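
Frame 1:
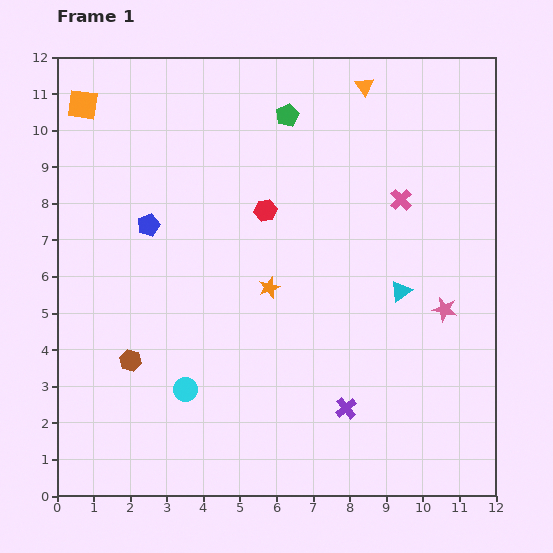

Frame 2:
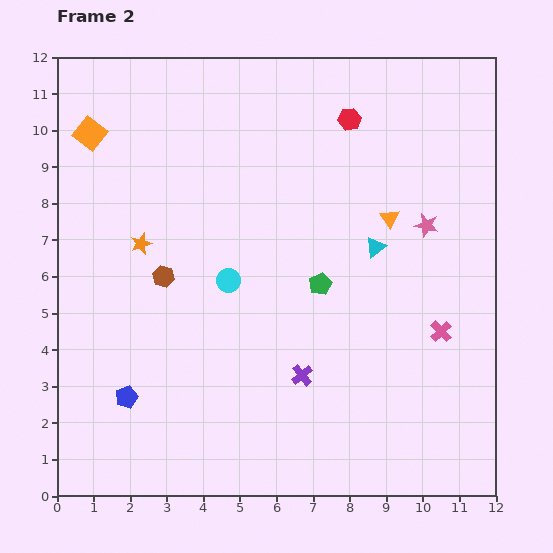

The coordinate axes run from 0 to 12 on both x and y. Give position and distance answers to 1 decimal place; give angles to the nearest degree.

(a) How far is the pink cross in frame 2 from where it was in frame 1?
3.8

The pink cross moved from (9.4, 8.1) to (10.5, 4.5), a distance of √(1.1² + 3.6²) ≈ 3.8.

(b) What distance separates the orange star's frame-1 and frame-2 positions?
3.7

The orange star moved from (5.8, 5.7) to (2.3, 6.9), a distance of √(3.5² + 1.2²) ≈ 3.7.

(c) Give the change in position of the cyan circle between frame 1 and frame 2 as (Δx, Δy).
(1.2, 3.0)

The cyan circle was at (3.5, 2.9) in frame 1 and (4.7, 5.9) in frame 2.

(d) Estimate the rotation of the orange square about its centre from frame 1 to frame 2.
31° clockwise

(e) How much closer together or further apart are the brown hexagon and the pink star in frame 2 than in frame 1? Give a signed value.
-1.4

Distance in frame 1: 8.7. Distance in frame 2: 7.3.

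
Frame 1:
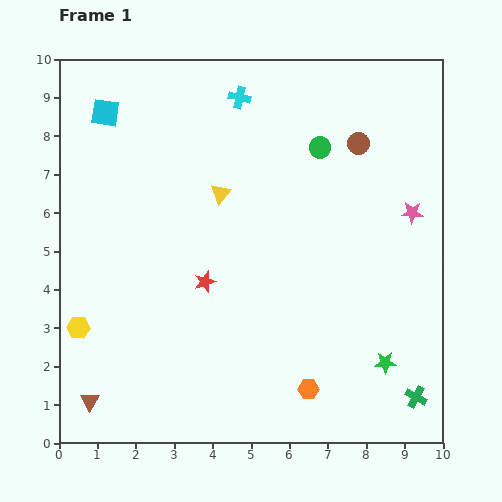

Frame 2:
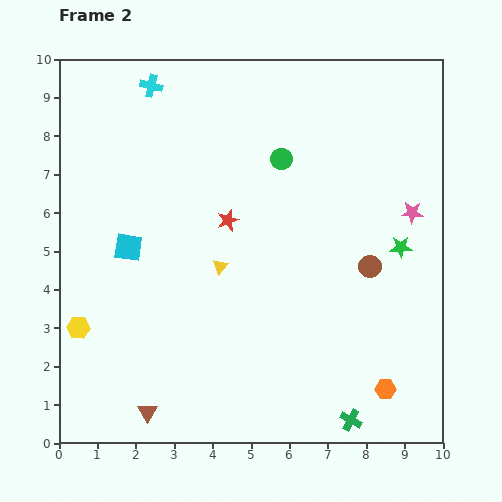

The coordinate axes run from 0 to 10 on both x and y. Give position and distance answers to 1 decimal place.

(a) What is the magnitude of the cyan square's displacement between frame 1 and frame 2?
3.6

The cyan square moved from (1.2, 8.6) to (1.8, 5.1), a distance of √(0.6² + 3.5²) ≈ 3.6.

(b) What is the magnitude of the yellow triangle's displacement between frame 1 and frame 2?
1.9

The yellow triangle moved from (4.2, 6.5) to (4.2, 4.6), a distance of √(0.0² + 1.9²) ≈ 1.9.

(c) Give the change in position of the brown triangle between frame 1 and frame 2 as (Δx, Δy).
(1.5, -0.3)

The brown triangle was at (0.8, 1.1) in frame 1 and (2.3, 0.8) in frame 2.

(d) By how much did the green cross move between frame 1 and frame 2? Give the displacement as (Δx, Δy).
(-1.7, -0.6)

The green cross was at (9.3, 1.2) in frame 1 and (7.6, 0.6) in frame 2.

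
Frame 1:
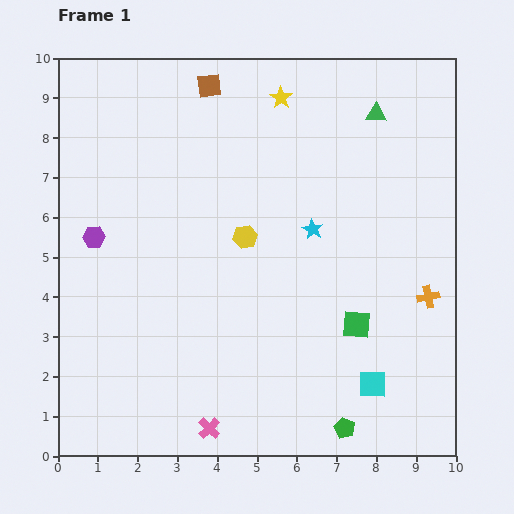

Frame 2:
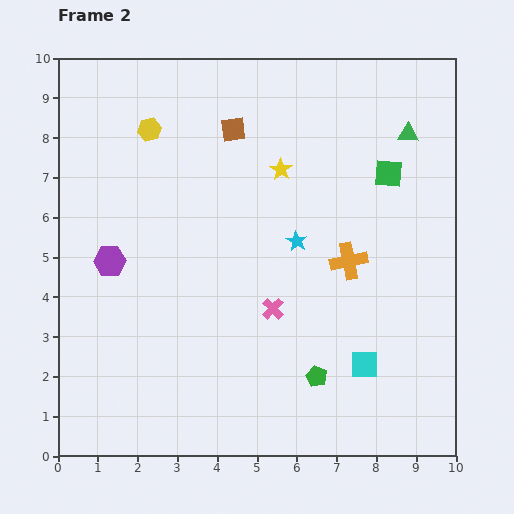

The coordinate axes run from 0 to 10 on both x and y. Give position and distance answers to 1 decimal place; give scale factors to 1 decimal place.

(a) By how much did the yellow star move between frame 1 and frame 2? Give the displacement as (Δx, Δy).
(0.0, -1.8)

The yellow star was at (5.6, 9.0) in frame 1 and (5.6, 7.2) in frame 2.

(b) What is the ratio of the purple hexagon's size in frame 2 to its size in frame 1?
1.4×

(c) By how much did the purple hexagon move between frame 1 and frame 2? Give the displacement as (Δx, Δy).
(0.4, -0.6)

The purple hexagon was at (0.9, 5.5) in frame 1 and (1.3, 4.9) in frame 2.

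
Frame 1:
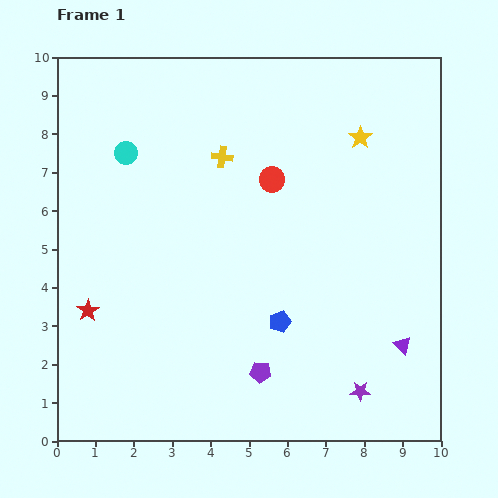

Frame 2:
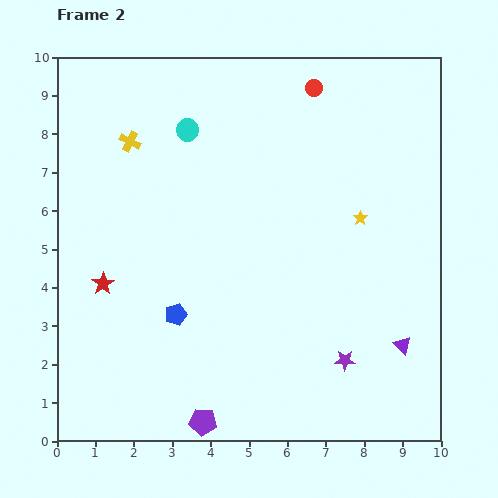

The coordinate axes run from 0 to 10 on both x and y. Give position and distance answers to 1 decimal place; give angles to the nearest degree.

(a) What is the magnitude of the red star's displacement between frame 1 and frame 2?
0.8

The red star moved from (0.8, 3.4) to (1.2, 4.1), a distance of √(0.4² + 0.7²) ≈ 0.8.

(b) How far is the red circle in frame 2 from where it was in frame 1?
2.6

The red circle moved from (5.6, 6.8) to (6.7, 9.2), a distance of √(1.1² + 2.4²) ≈ 2.6.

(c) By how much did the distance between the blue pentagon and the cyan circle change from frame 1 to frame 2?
-1.1

Distance in frame 1: 5.9. Distance in frame 2: 4.8.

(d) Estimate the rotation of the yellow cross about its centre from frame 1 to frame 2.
19° clockwise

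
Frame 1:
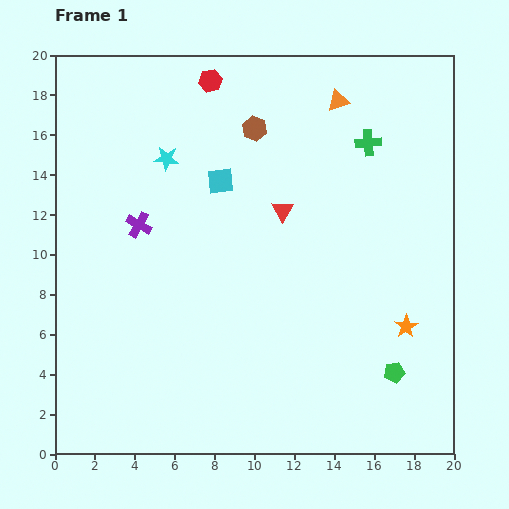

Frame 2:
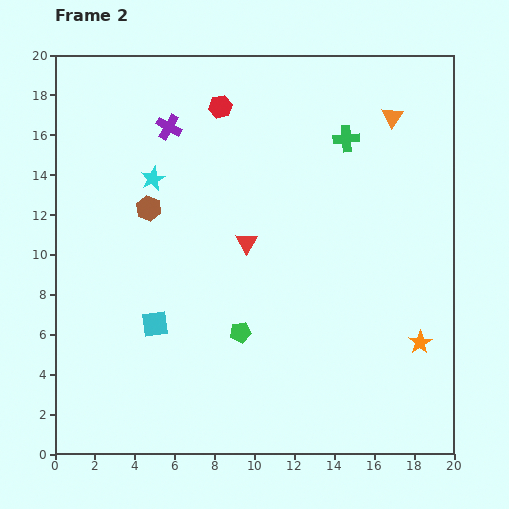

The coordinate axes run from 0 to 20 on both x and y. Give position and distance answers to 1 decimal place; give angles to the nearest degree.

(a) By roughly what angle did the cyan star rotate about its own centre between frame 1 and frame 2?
30° counter-clockwise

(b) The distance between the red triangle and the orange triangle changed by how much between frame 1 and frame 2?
+3.4

Distance in frame 1: 6.2. Distance in frame 2: 9.6.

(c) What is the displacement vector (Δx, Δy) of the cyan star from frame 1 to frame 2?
(-0.7, -1.0)

The cyan star was at (5.6, 14.8) in frame 1 and (4.9, 13.8) in frame 2.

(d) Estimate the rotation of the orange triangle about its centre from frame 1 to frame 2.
38° counter-clockwise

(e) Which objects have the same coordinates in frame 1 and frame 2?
none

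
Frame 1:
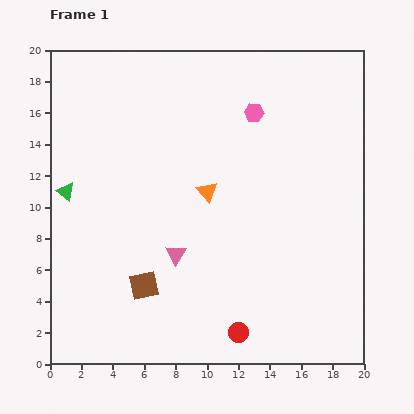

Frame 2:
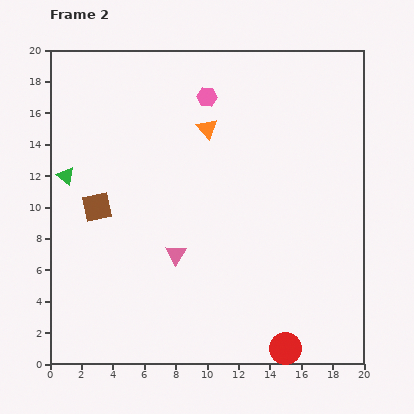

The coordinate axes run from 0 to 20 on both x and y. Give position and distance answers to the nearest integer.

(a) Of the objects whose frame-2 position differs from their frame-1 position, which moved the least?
the green triangle

(moved 1)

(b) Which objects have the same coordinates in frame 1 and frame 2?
the pink triangle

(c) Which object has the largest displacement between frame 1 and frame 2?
the brown square

(moved 6; next 4)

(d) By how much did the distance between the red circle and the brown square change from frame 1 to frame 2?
+8

Distance in frame 1: 7. Distance in frame 2: 15.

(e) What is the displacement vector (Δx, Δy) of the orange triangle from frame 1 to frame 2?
(0, 4)

The orange triangle was at (10, 11) in frame 1 and (10, 15) in frame 2.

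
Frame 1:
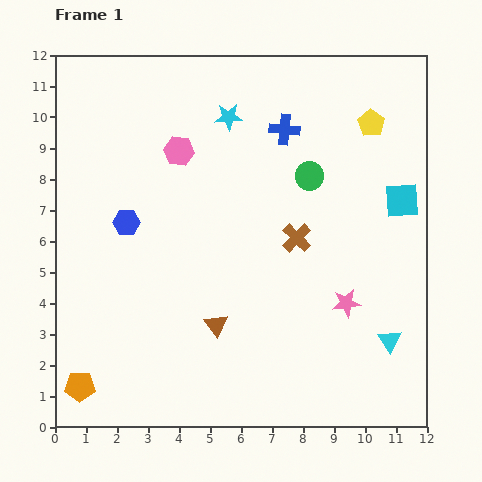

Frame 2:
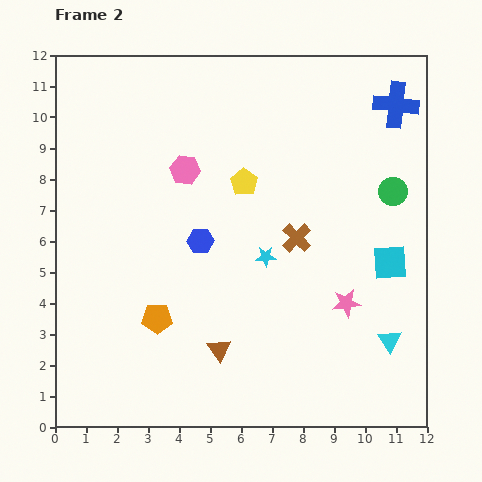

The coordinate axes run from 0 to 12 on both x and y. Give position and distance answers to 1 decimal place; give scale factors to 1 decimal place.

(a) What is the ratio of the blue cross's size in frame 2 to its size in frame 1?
1.5×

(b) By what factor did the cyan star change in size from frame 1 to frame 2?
0.7×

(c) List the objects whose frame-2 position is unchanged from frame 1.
the pink star, the cyan triangle, the brown cross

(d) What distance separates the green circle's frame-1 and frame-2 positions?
2.7

The green circle moved from (8.2, 8.1) to (10.9, 7.6), a distance of √(2.7² + 0.5²) ≈ 2.7.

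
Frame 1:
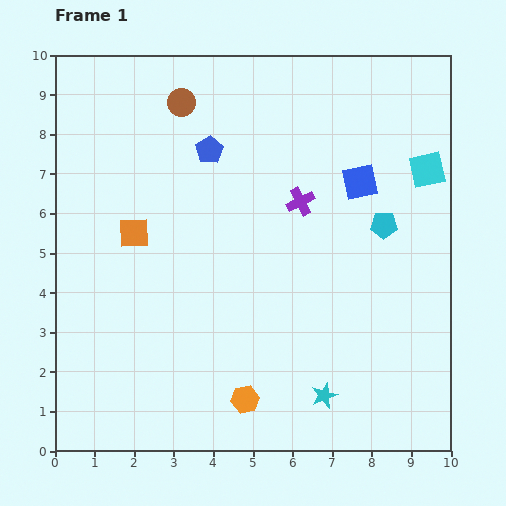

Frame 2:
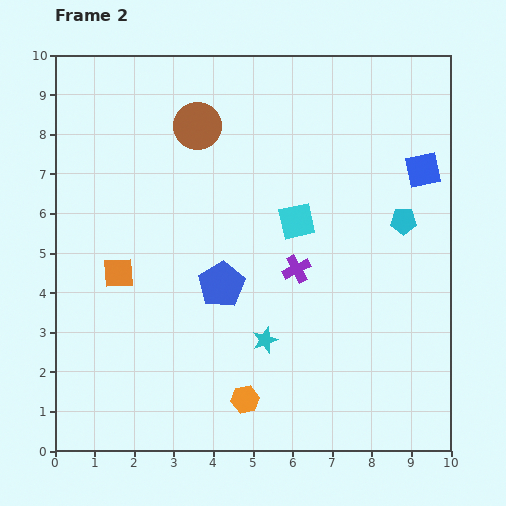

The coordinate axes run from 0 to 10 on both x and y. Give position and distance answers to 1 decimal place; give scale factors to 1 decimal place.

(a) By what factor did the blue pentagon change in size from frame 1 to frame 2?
1.7×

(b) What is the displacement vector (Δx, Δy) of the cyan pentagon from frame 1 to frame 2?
(0.5, 0.1)

The cyan pentagon was at (8.3, 5.7) in frame 1 and (8.8, 5.8) in frame 2.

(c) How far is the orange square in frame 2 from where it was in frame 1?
1.1

The orange square moved from (2.0, 5.5) to (1.6, 4.5), a distance of √(0.4² + 1.0²) ≈ 1.1.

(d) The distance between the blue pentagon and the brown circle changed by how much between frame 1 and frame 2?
+2.6

Distance in frame 1: 1.4. Distance in frame 2: 4.0.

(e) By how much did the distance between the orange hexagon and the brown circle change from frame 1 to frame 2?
-0.7

Distance in frame 1: 7.7. Distance in frame 2: 7.0.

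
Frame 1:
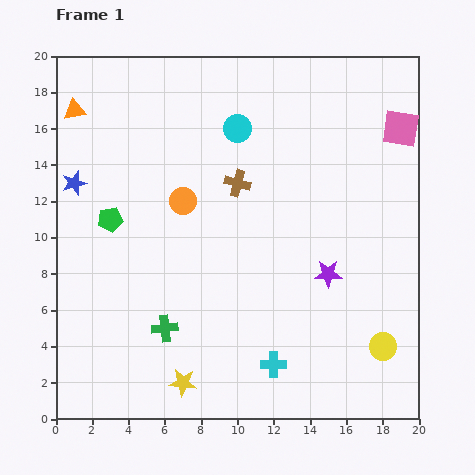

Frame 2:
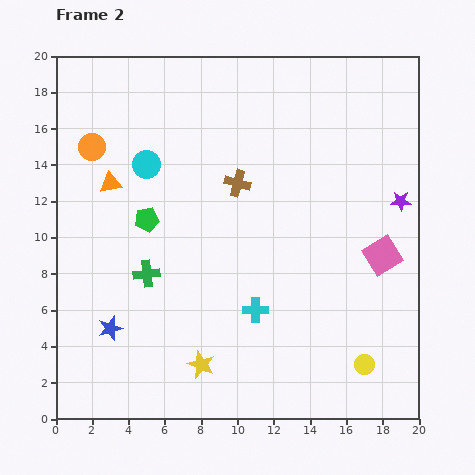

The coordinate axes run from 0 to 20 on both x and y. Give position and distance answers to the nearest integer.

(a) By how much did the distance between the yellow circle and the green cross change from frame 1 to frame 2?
+1

Distance in frame 1: 12. Distance in frame 2: 13.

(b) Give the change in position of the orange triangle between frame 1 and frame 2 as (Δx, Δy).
(2, -4)

The orange triangle was at (1, 17) in frame 1 and (3, 13) in frame 2.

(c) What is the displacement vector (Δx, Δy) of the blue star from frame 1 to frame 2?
(2, -8)

The blue star was at (1, 13) in frame 1 and (3, 5) in frame 2.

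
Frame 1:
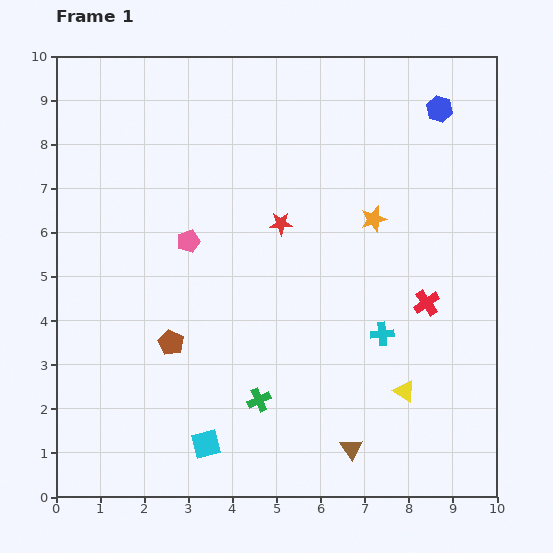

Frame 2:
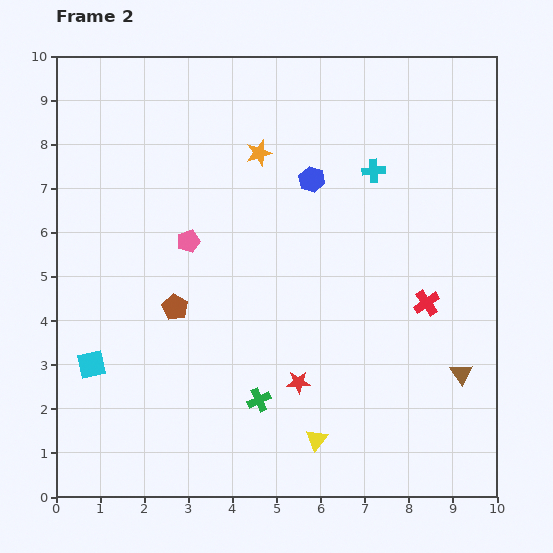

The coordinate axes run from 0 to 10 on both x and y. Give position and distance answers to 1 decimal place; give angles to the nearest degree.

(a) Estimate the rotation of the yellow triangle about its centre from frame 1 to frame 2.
37° clockwise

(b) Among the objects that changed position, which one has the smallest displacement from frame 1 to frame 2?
the brown pentagon

(moved 0.8)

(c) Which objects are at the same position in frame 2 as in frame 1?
the red cross, the green cross, the pink pentagon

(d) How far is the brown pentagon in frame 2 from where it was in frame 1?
0.8

The brown pentagon moved from (2.6, 3.5) to (2.7, 4.3), a distance of √(0.1² + 0.8²) ≈ 0.8.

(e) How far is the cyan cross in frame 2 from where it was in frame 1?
3.7

The cyan cross moved from (7.4, 3.7) to (7.2, 7.4), a distance of √(0.2² + 3.7²) ≈ 3.7.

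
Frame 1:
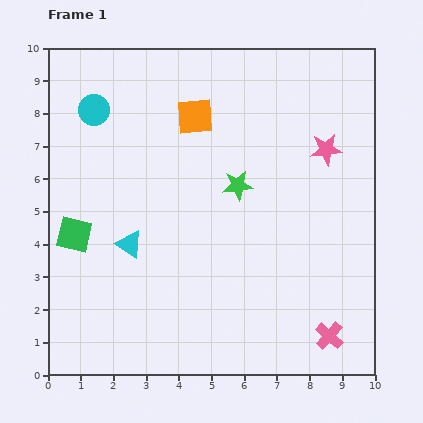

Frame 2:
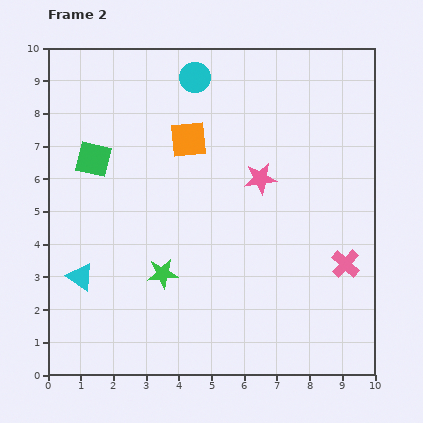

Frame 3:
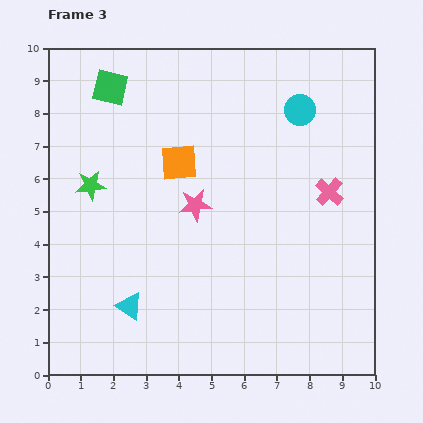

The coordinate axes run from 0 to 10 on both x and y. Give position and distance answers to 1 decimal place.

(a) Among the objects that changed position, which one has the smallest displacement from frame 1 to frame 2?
the orange square

(moved 0.7)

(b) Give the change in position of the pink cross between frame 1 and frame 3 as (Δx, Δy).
(0.0, 4.4)

The pink cross was at (8.6, 1.2) in frame 1 and (8.6, 5.6) in frame 3.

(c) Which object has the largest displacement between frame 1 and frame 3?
the cyan circle

(moved 6.3; next 4.6)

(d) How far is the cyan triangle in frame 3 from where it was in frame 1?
1.9

The cyan triangle moved from (2.5, 4.0) to (2.5, 2.1), a distance of √(0.0² + 1.9²) ≈ 1.9.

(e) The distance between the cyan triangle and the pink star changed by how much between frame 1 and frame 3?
-3.0

Distance in frame 1: 6.7. Distance in frame 3: 3.7.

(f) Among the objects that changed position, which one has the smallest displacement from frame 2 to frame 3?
the orange square

(moved 0.8)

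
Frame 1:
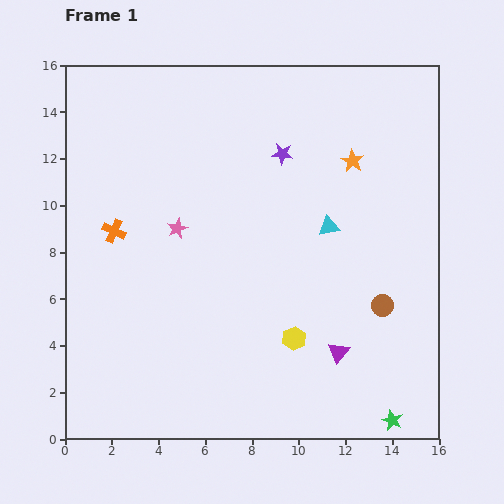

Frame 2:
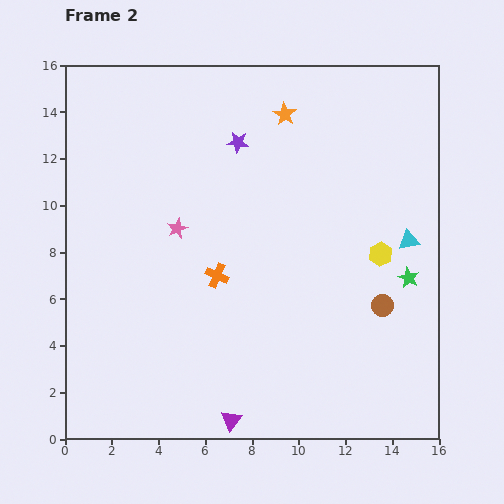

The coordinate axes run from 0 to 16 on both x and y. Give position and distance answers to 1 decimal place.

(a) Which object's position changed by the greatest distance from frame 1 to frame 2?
the green star

(moved 6.1; next 5.4)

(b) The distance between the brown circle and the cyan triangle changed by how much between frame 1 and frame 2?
-1.1

Distance in frame 1: 4.1. Distance in frame 2: 3.0.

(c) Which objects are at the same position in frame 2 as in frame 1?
the pink star, the brown circle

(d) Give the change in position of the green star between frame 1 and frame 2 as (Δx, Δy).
(0.7, 6.1)

The green star was at (14.0, 0.8) in frame 1 and (14.7, 6.9) in frame 2.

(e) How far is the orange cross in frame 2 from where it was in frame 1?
4.8

The orange cross moved from (2.1, 8.9) to (6.5, 7.0), a distance of √(4.4² + 1.9²) ≈ 4.8.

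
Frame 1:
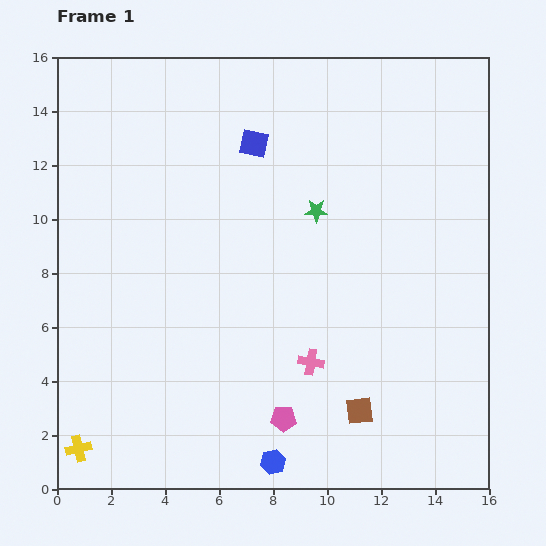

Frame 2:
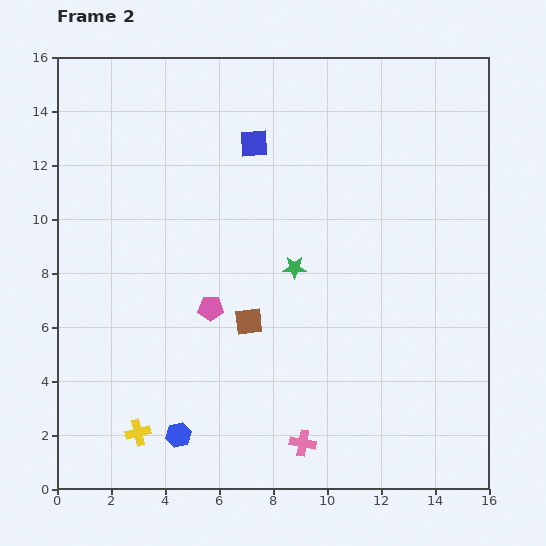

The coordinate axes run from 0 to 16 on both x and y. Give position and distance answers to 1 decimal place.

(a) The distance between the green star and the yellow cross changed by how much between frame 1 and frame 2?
-4.0

Distance in frame 1: 12.4. Distance in frame 2: 8.4.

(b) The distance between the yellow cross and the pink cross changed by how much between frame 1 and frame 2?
-3.1

Distance in frame 1: 9.2. Distance in frame 2: 6.1.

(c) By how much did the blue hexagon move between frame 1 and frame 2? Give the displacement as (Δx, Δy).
(-3.5, 1.0)

The blue hexagon was at (8.0, 1.0) in frame 1 and (4.5, 2.0) in frame 2.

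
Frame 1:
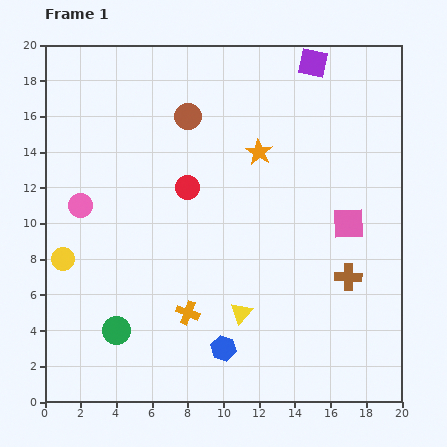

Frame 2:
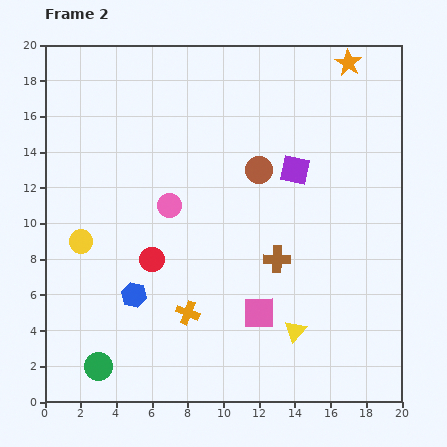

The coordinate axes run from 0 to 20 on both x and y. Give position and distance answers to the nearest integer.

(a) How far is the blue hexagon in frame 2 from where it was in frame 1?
6

The blue hexagon moved from (10, 3) to (5, 6), a distance of √(5² + 3²) ≈ 6.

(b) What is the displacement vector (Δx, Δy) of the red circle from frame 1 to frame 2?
(-2, -4)

The red circle was at (8, 12) in frame 1 and (6, 8) in frame 2.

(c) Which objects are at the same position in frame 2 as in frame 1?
the orange cross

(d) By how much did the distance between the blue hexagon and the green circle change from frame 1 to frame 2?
-2

Distance in frame 1: 6. Distance in frame 2: 4.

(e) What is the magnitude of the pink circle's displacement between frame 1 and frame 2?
5

The pink circle moved from (2, 11) to (7, 11), a distance of √(5² + 0²) ≈ 5.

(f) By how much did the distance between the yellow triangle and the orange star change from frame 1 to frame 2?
+6

Distance in frame 1: 9. Distance in frame 2: 15.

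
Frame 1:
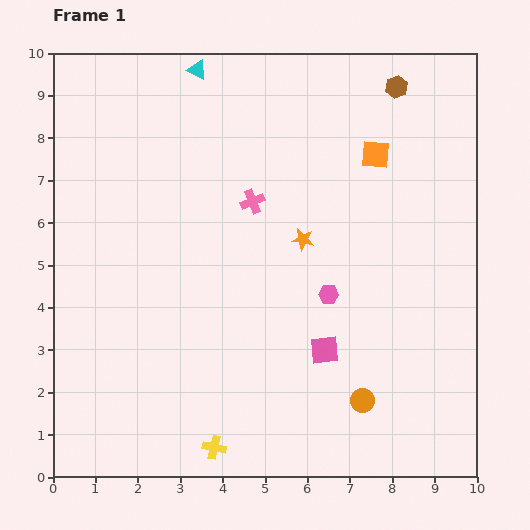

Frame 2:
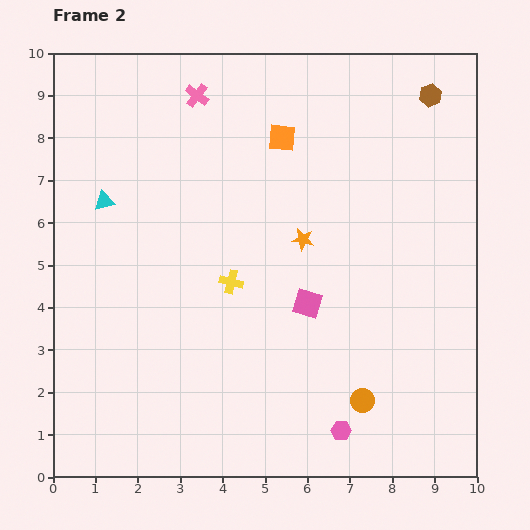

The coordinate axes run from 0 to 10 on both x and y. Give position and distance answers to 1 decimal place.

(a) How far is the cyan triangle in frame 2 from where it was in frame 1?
3.8

The cyan triangle moved from (3.4, 9.6) to (1.2, 6.5), a distance of √(2.2² + 3.1²) ≈ 3.8.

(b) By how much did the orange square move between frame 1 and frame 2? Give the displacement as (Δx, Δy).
(-2.2, 0.4)

The orange square was at (7.6, 7.6) in frame 1 and (5.4, 8.0) in frame 2.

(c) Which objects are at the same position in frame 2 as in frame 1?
the orange circle, the orange star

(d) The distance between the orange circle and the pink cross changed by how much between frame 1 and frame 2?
+2.8

Distance in frame 1: 5.4. Distance in frame 2: 8.2.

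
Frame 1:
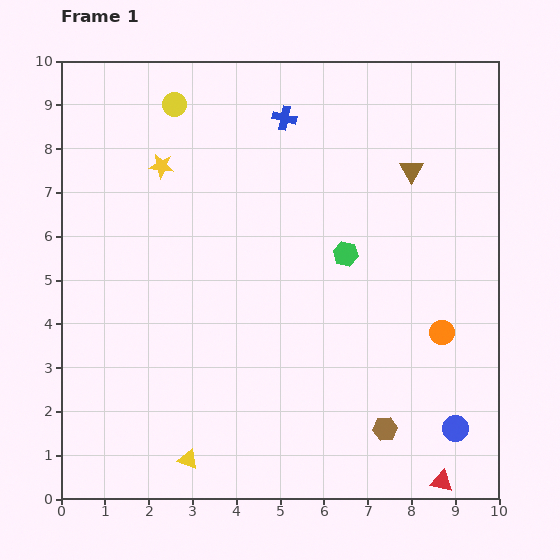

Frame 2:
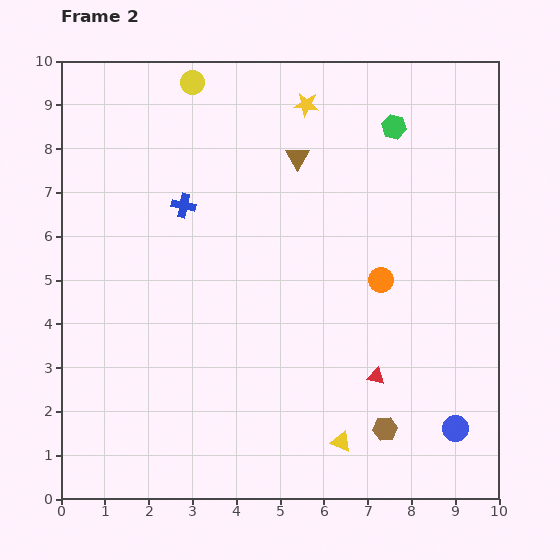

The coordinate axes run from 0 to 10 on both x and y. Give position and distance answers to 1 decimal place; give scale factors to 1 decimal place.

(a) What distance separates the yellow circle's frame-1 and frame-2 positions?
0.6

The yellow circle moved from (2.6, 9.0) to (3.0, 9.5), a distance of √(0.4² + 0.5²) ≈ 0.6.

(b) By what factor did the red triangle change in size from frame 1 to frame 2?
0.8×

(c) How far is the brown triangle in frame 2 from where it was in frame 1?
2.6

The brown triangle moved from (8.0, 7.5) to (5.4, 7.8), a distance of √(2.6² + 0.3²) ≈ 2.6.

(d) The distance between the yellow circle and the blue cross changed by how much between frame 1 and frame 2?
+0.3

Distance in frame 1: 2.5. Distance in frame 2: 2.8.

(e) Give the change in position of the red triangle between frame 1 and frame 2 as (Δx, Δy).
(-1.5, 2.4)

The red triangle was at (8.7, 0.4) in frame 1 and (7.2, 2.8) in frame 2.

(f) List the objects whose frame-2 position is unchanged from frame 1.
the brown hexagon, the blue circle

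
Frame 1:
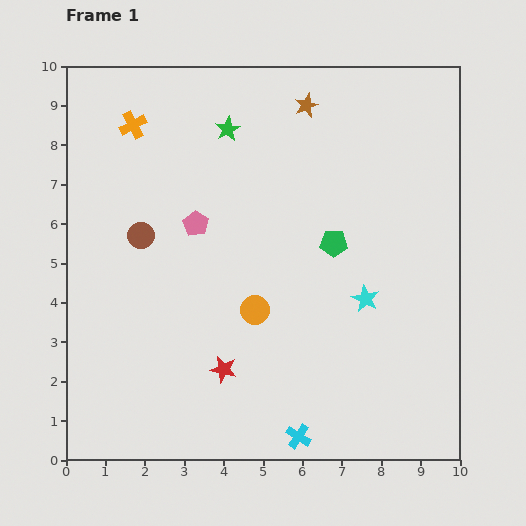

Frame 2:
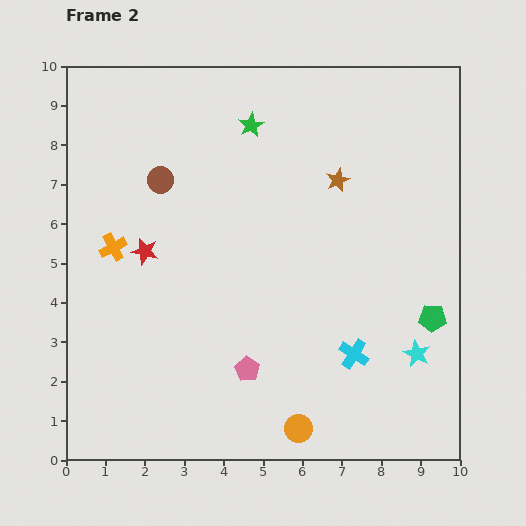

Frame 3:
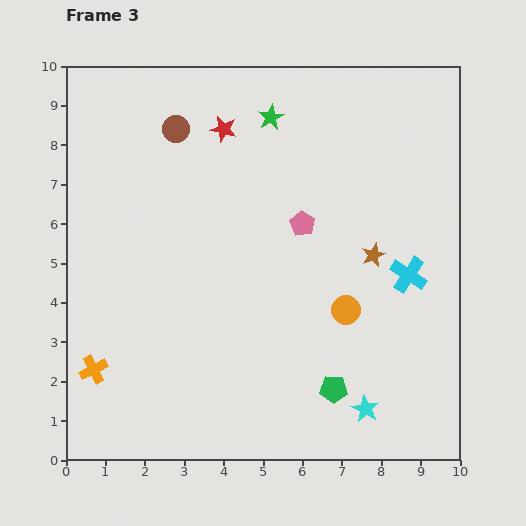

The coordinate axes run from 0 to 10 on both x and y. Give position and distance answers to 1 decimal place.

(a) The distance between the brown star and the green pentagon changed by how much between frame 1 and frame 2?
+0.6

Distance in frame 1: 3.6. Distance in frame 2: 4.2.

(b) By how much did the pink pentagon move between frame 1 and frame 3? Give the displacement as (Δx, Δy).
(2.7, 0.0)

The pink pentagon was at (3.3, 6.0) in frame 1 and (6.0, 6.0) in frame 3.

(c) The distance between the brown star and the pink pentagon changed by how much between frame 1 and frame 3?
-2.1

Distance in frame 1: 4.1. Distance in frame 3: 2.0.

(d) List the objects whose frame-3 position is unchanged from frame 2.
none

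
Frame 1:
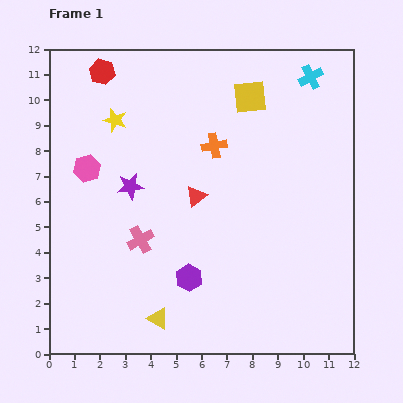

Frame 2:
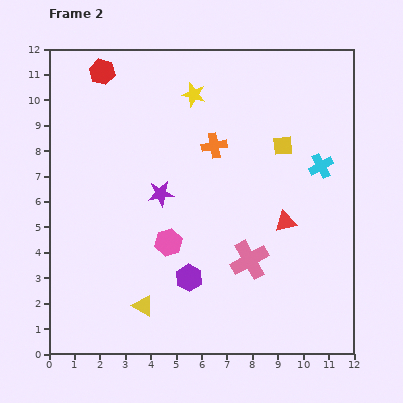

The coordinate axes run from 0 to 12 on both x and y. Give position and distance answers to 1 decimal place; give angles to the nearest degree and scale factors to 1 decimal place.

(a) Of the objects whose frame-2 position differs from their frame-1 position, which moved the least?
the yellow triangle

(moved 0.8)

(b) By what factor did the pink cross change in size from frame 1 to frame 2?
1.4×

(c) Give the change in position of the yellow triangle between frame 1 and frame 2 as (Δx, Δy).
(-0.6, 0.5)

The yellow triangle was at (4.3, 1.4) in frame 1 and (3.7, 1.9) in frame 2.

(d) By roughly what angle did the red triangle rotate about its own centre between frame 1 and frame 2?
25° clockwise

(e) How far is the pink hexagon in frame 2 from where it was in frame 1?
4.3

The pink hexagon moved from (1.5, 7.3) to (4.7, 4.4), a distance of √(3.2² + 2.9²) ≈ 4.3.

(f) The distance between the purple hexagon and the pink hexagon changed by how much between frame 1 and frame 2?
-4.3

Distance in frame 1: 5.9. Distance in frame 2: 1.6.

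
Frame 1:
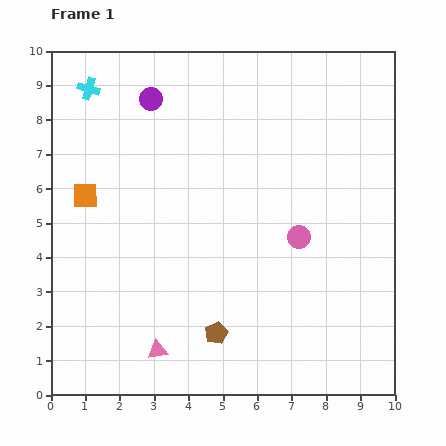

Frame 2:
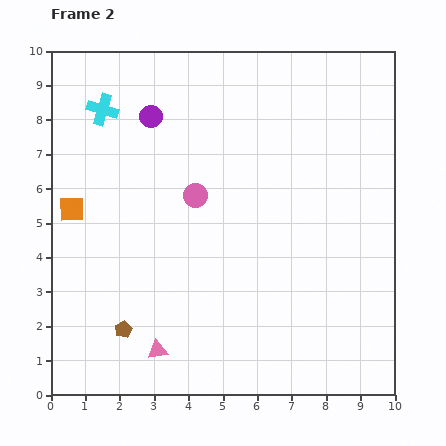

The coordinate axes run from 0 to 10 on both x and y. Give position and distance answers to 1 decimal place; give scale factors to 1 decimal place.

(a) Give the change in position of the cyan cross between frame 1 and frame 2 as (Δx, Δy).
(0.4, -0.6)

The cyan cross was at (1.1, 8.9) in frame 1 and (1.5, 8.3) in frame 2.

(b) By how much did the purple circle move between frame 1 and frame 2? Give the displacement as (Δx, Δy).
(0.0, -0.5)

The purple circle was at (2.9, 8.6) in frame 1 and (2.9, 8.1) in frame 2.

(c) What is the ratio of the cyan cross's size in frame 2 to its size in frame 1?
1.4×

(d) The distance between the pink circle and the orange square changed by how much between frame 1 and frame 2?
-2.7

Distance in frame 1: 6.3. Distance in frame 2: 3.6.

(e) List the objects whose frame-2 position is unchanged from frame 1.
the pink triangle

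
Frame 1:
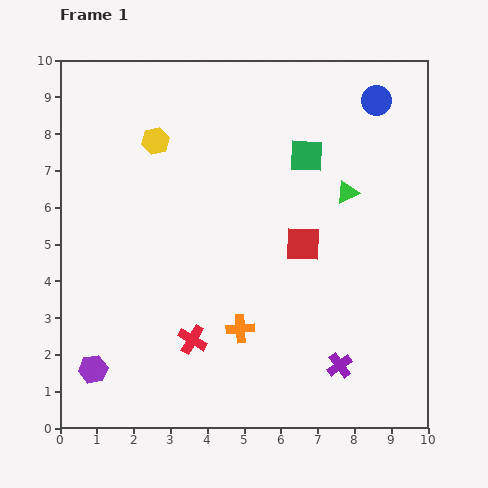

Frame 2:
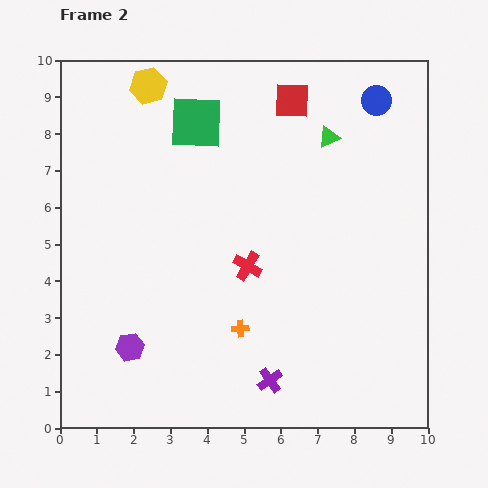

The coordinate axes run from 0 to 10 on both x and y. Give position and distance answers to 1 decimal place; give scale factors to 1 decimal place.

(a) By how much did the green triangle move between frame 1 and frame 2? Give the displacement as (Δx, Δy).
(-0.5, 1.5)

The green triangle was at (7.8, 6.4) in frame 1 and (7.3, 7.9) in frame 2.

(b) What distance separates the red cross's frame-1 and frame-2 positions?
2.5

The red cross moved from (3.6, 2.4) to (5.1, 4.4), a distance of √(1.5² + 2.0²) ≈ 2.5.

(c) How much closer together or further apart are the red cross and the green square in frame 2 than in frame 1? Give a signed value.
-1.8

Distance in frame 1: 5.9. Distance in frame 2: 4.1.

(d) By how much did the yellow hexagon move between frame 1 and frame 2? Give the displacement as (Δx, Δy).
(-0.2, 1.5)

The yellow hexagon was at (2.6, 7.8) in frame 1 and (2.4, 9.3) in frame 2.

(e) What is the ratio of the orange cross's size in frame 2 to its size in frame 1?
0.6×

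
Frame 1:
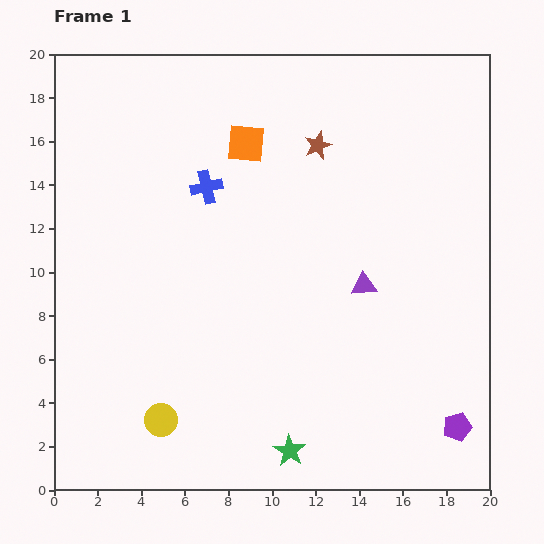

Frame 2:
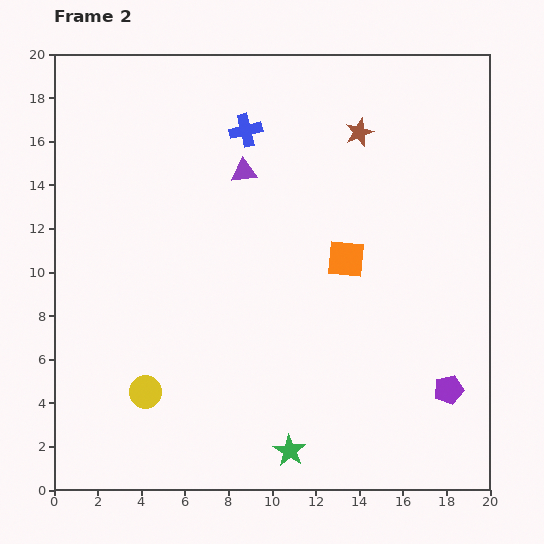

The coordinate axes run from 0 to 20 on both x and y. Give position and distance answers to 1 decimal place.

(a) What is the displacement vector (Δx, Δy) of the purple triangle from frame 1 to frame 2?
(-5.5, 5.2)

The purple triangle was at (14.2, 9.4) in frame 1 and (8.7, 14.6) in frame 2.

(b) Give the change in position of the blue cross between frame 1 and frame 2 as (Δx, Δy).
(1.8, 2.6)

The blue cross was at (7.0, 13.9) in frame 1 and (8.8, 16.5) in frame 2.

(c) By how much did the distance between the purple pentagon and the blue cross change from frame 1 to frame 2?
-0.8

Distance in frame 1: 15.9. Distance in frame 2: 15.1.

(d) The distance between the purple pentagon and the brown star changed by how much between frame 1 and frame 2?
-1.9

Distance in frame 1: 14.4. Distance in frame 2: 12.5.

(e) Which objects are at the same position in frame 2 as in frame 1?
the green star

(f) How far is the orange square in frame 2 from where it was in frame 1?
7.0

The orange square moved from (8.8, 15.9) to (13.4, 10.6), a distance of √(4.6² + 5.3²) ≈ 7.0.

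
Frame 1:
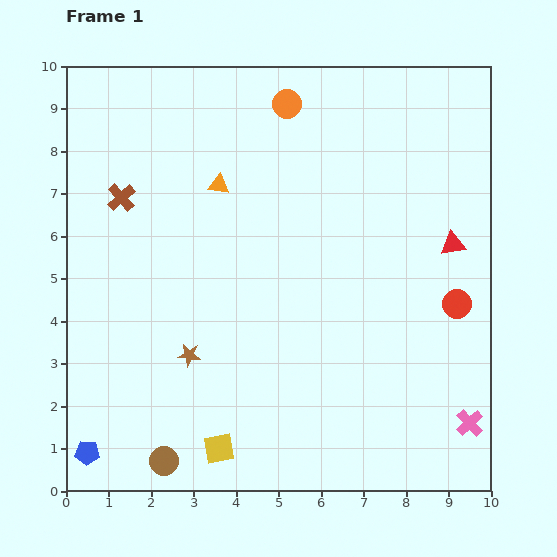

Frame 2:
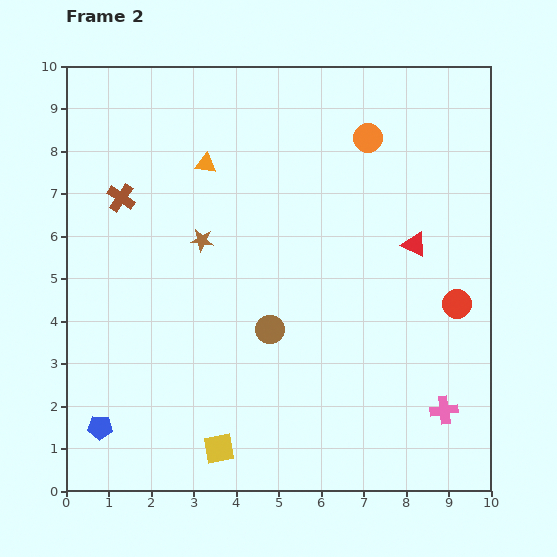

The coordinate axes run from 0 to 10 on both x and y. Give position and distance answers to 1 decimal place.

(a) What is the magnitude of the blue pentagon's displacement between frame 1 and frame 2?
0.7

The blue pentagon moved from (0.5, 0.9) to (0.8, 1.5), a distance of √(0.3² + 0.6²) ≈ 0.7.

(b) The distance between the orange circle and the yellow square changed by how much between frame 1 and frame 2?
-0.2

Distance in frame 1: 8.3. Distance in frame 2: 8.1.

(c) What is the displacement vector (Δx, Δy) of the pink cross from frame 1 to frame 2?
(-0.6, 0.3)

The pink cross was at (9.5, 1.6) in frame 1 and (8.9, 1.9) in frame 2.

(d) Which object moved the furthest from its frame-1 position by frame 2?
the brown circle

(moved 4.0; next 2.7)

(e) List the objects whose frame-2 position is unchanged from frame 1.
the brown cross, the red circle, the yellow square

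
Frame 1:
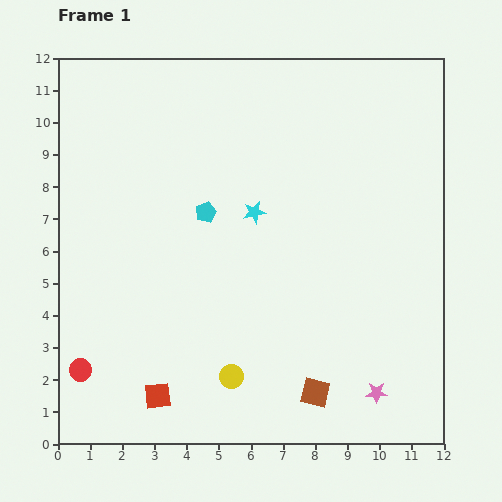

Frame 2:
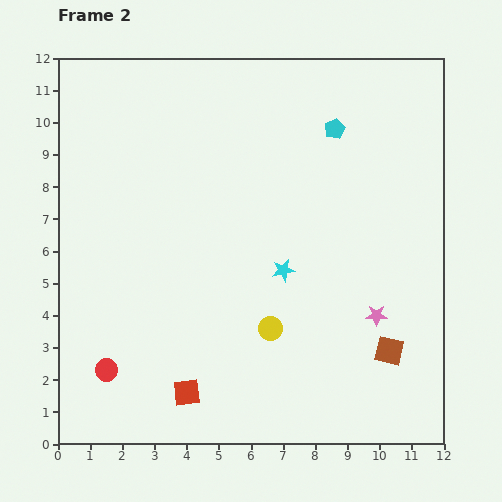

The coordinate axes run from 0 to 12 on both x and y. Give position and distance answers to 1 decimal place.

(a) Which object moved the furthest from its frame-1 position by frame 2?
the cyan pentagon

(moved 4.8; next 2.6)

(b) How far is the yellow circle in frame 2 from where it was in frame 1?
1.9

The yellow circle moved from (5.4, 2.1) to (6.6, 3.6), a distance of √(1.2² + 1.5²) ≈ 1.9.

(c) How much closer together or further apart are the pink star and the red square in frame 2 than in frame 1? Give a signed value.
-0.4

Distance in frame 1: 6.8. Distance in frame 2: 6.4.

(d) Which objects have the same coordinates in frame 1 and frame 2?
none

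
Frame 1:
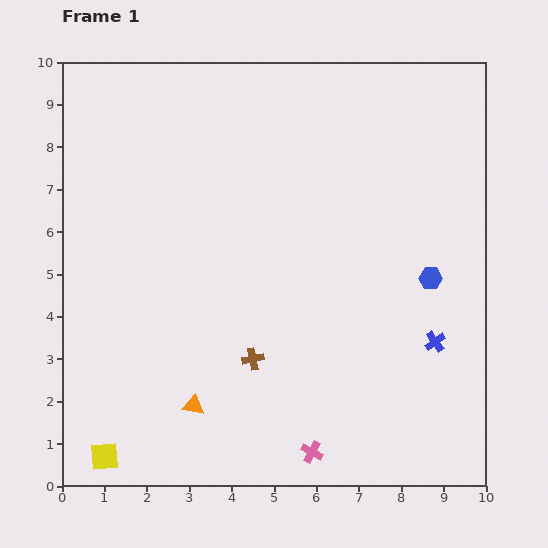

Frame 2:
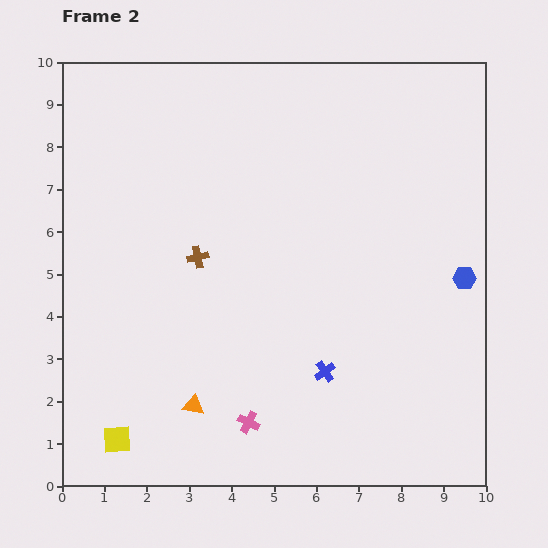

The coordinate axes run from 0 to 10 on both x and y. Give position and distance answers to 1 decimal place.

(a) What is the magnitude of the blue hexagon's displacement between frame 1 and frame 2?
0.8

The blue hexagon moved from (8.7, 4.9) to (9.5, 4.9), a distance of √(0.8² + 0.0²) ≈ 0.8.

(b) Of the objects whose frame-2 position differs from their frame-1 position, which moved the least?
the yellow square

(moved 0.5)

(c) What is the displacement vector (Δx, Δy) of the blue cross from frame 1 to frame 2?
(-2.6, -0.7)

The blue cross was at (8.8, 3.4) in frame 1 and (6.2, 2.7) in frame 2.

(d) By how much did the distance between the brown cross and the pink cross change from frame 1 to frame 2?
+1.5

Distance in frame 1: 2.6. Distance in frame 2: 4.1.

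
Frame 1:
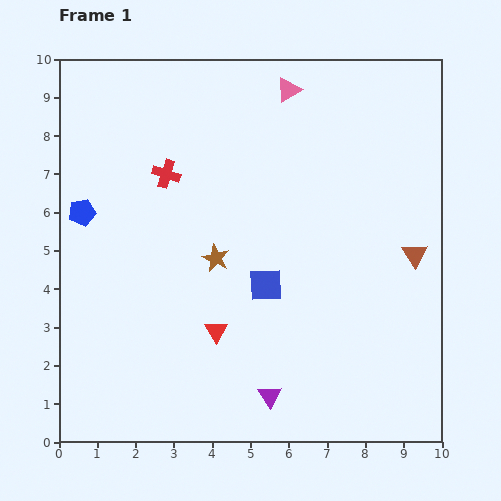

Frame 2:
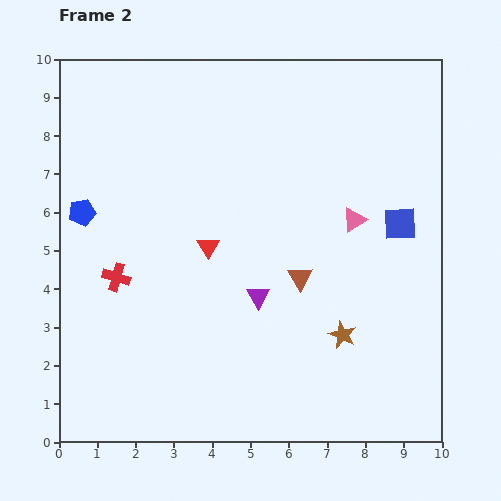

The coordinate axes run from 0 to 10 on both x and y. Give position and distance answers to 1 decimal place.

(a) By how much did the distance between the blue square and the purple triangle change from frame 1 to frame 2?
+1.3

Distance in frame 1: 2.9. Distance in frame 2: 4.2.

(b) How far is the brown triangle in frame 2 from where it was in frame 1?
3.1

The brown triangle moved from (9.3, 4.9) to (6.3, 4.3), a distance of √(3.0² + 0.6²) ≈ 3.1.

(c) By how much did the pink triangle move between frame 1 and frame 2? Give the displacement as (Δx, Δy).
(1.7, -3.4)

The pink triangle was at (6.0, 9.2) in frame 1 and (7.7, 5.8) in frame 2.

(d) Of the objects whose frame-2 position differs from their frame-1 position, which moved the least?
the red triangle

(moved 2.2)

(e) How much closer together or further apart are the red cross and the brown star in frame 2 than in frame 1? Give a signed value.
+3.5

Distance in frame 1: 2.6. Distance in frame 2: 6.1.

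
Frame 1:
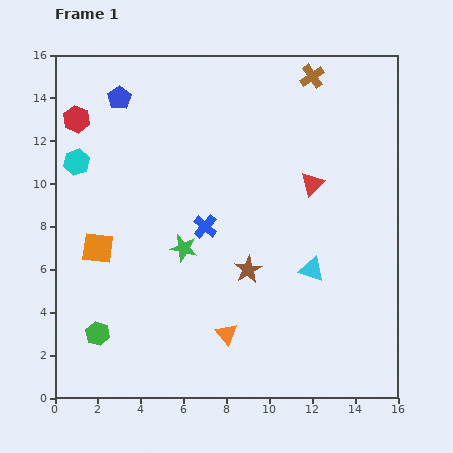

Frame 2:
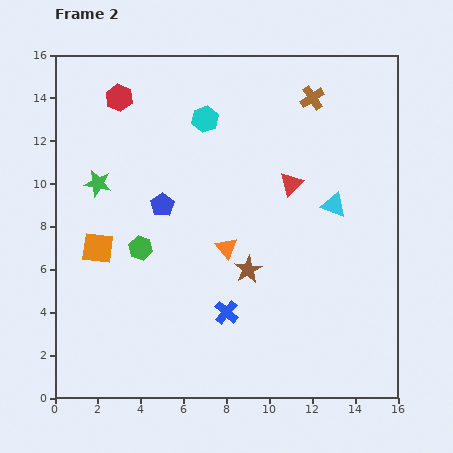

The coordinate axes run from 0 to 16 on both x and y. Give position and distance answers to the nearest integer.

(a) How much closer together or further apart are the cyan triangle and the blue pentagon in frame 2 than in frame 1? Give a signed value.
-4

Distance in frame 1: 12. Distance in frame 2: 8.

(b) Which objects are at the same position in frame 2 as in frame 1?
the orange square, the brown star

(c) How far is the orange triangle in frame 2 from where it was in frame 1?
4

The orange triangle moved from (8, 3) to (8, 7), a distance of √(0² + 4²) ≈ 4.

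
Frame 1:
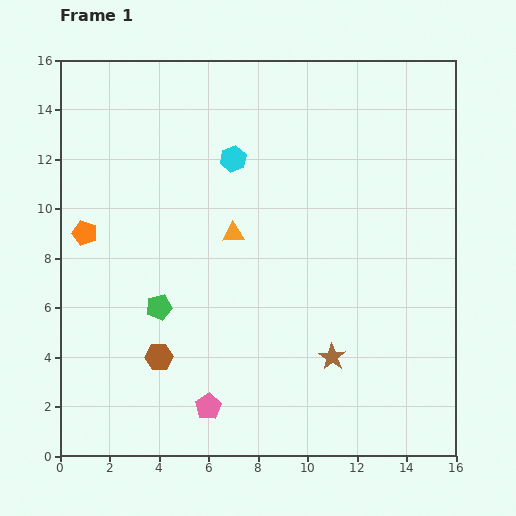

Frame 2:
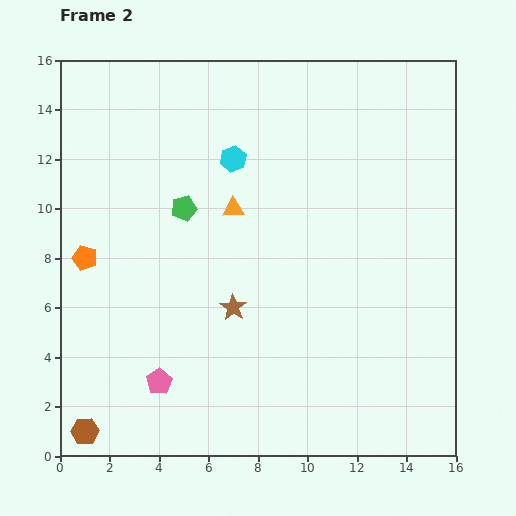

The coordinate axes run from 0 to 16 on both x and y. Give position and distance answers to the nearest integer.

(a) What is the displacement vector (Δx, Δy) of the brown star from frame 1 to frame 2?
(-4, 2)

The brown star was at (11, 4) in frame 1 and (7, 6) in frame 2.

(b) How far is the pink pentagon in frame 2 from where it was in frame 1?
2

The pink pentagon moved from (6, 2) to (4, 3), a distance of √(2² + 1²) ≈ 2.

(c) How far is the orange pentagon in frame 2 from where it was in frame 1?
1

The orange pentagon moved from (1, 9) to (1, 8), a distance of √(0² + 1²) ≈ 1.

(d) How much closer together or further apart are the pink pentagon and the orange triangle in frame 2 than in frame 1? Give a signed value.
+1

Distance in frame 1: 7. Distance in frame 2: 8.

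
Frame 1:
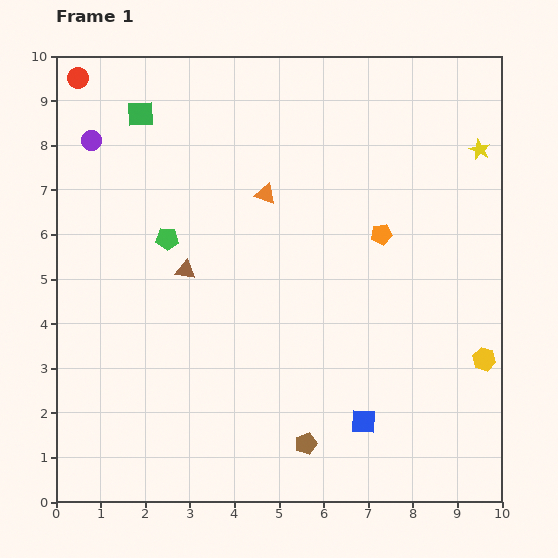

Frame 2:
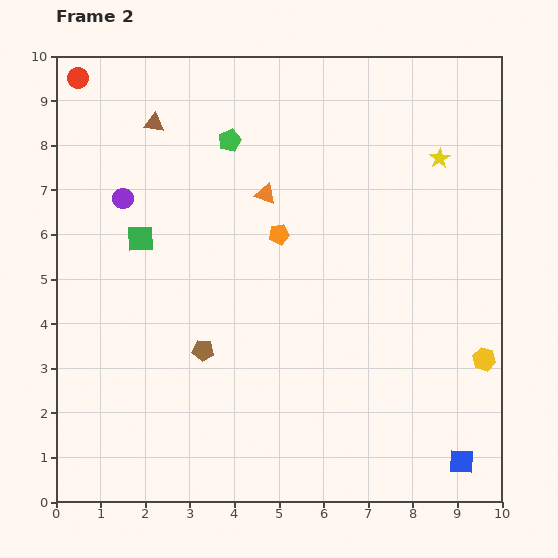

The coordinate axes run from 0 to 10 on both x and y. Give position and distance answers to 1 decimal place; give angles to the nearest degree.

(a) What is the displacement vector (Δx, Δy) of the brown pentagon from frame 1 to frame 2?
(-2.3, 2.1)

The brown pentagon was at (5.6, 1.3) in frame 1 and (3.3, 3.4) in frame 2.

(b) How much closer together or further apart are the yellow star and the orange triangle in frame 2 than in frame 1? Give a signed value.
-0.9

Distance in frame 1: 4.9. Distance in frame 2: 4.0.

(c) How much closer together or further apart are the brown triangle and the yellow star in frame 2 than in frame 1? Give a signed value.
-0.7

Distance in frame 1: 7.1. Distance in frame 2: 6.4.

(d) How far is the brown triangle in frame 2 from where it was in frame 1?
3.4

The brown triangle moved from (2.9, 5.2) to (2.2, 8.5), a distance of √(0.7² + 3.3²) ≈ 3.4.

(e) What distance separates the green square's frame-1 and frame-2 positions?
2.8

The green square moved from (1.9, 8.7) to (1.9, 5.9), a distance of √(0.0² + 2.8²) ≈ 2.8.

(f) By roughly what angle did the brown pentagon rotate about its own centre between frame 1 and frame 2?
25° clockwise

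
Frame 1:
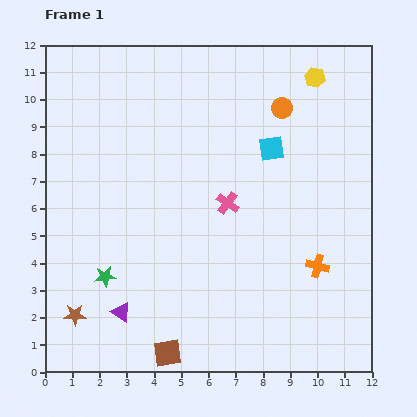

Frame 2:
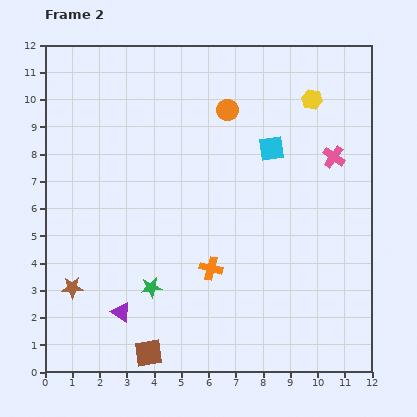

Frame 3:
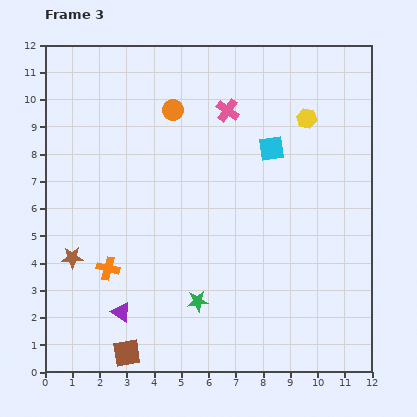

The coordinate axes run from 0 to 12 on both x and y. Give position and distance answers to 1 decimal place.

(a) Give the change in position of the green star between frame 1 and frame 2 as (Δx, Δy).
(1.7, -0.4)

The green star was at (2.2, 3.5) in frame 1 and (3.9, 3.1) in frame 2.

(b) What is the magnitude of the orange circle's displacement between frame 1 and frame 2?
2.0

The orange circle moved from (8.7, 9.7) to (6.7, 9.6), a distance of √(2.0² + 0.1²) ≈ 2.0.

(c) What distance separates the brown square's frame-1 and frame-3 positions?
1.5

The brown square moved from (4.5, 0.7) to (3.0, 0.7), a distance of √(1.5² + 0.0²) ≈ 1.5.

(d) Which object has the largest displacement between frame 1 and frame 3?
the orange cross

(moved 7.7; next 4.0)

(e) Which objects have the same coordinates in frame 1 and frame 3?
the purple triangle, the cyan square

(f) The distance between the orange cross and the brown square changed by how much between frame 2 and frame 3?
-0.7

Distance in frame 2: 3.9. Distance in frame 3: 3.2.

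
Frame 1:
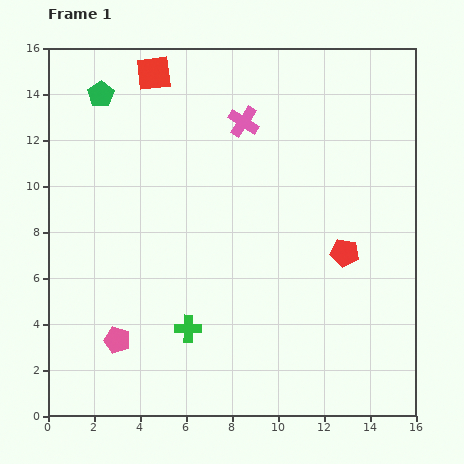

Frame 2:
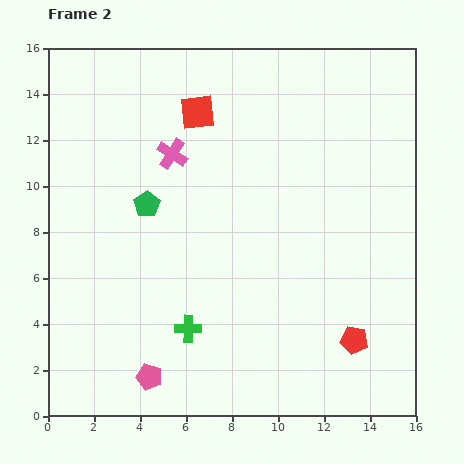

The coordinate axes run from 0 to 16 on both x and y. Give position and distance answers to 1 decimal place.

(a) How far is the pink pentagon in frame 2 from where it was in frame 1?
2.1

The pink pentagon moved from (3.0, 3.3) to (4.4, 1.7), a distance of √(1.4² + 1.6²) ≈ 2.1.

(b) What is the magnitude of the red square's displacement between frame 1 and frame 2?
2.5

The red square moved from (4.6, 14.9) to (6.5, 13.2), a distance of √(1.9² + 1.7²) ≈ 2.5.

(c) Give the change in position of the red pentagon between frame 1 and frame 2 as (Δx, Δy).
(0.4, -3.8)

The red pentagon was at (12.9, 7.1) in frame 1 and (13.3, 3.3) in frame 2.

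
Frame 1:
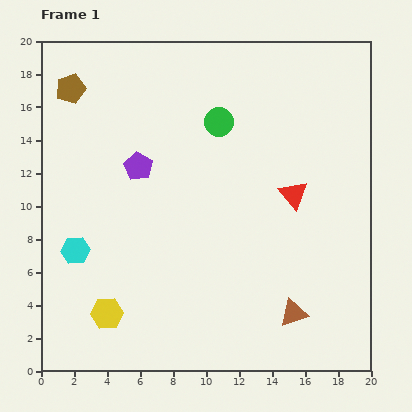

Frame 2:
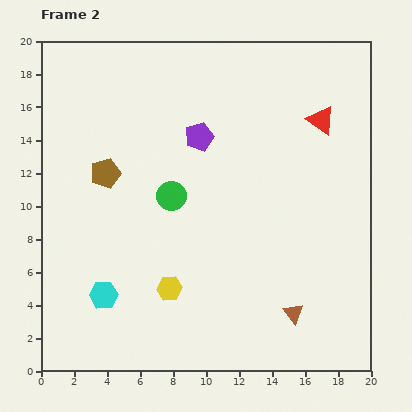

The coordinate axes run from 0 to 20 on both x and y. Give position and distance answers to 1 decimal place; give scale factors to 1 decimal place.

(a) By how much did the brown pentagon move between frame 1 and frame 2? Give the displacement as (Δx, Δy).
(2.1, -5.1)

The brown pentagon was at (1.8, 17.1) in frame 1 and (3.9, 12.0) in frame 2.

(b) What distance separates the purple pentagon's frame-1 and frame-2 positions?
4.1

The purple pentagon moved from (5.9, 12.4) to (9.6, 14.2), a distance of √(3.7² + 1.8²) ≈ 4.1.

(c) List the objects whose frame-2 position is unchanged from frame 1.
the brown triangle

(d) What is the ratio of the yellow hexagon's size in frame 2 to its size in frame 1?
0.8×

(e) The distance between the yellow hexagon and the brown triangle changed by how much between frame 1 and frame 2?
-3.7

Distance in frame 1: 11.3. Distance in frame 2: 7.6.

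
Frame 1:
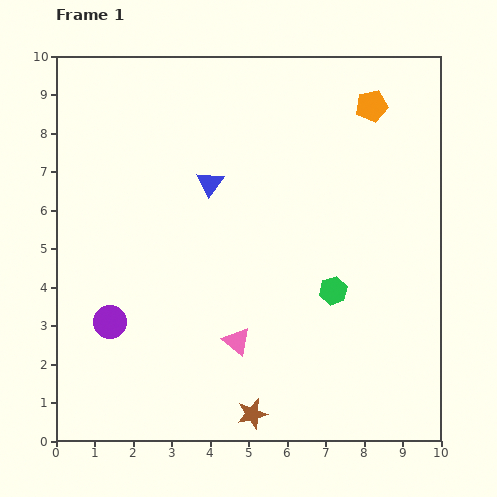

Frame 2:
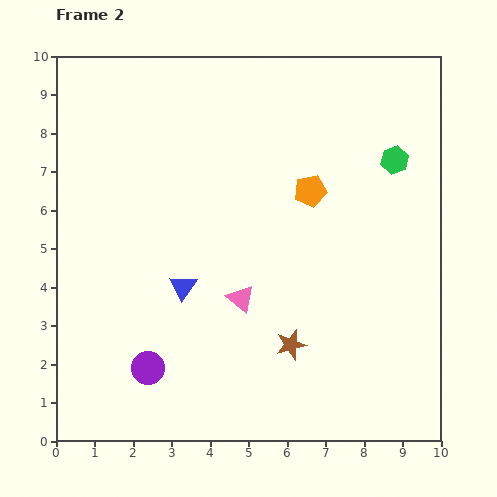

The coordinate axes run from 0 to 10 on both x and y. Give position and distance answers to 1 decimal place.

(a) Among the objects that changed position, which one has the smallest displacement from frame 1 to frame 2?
the pink triangle

(moved 1.1)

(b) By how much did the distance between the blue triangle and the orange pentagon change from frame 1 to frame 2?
-0.6

Distance in frame 1: 4.7. Distance in frame 2: 4.1.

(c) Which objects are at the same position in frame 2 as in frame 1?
none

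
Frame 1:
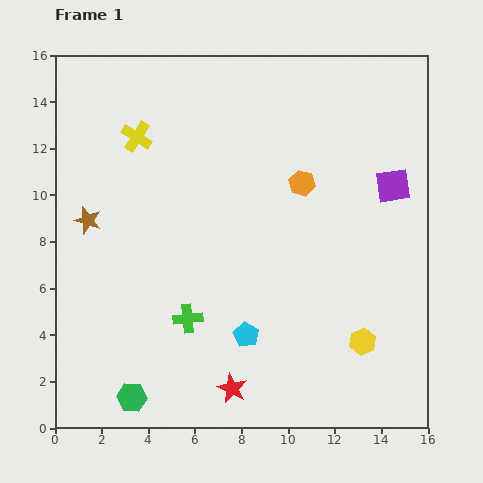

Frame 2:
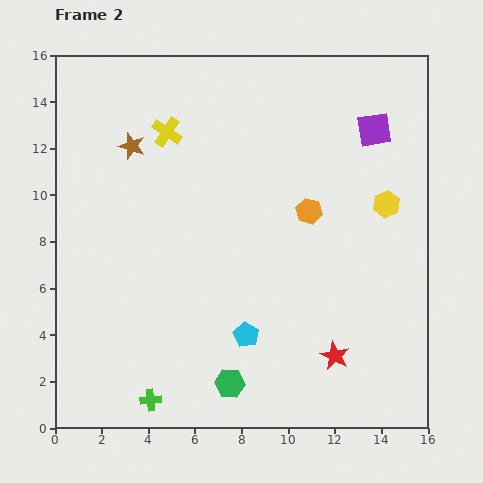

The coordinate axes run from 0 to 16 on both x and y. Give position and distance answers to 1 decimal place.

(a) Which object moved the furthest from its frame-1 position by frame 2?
the yellow hexagon

(moved 6.0; next 4.6)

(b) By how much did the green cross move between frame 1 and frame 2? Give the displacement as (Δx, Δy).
(-1.6, -3.5)

The green cross was at (5.7, 4.7) in frame 1 and (4.1, 1.2) in frame 2.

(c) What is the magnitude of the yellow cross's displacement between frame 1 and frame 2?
1.3

The yellow cross moved from (3.5, 12.5) to (4.8, 12.7), a distance of √(1.3² + 0.2²) ≈ 1.3.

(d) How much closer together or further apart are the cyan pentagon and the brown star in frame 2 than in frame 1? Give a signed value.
+1.1

Distance in frame 1: 8.4. Distance in frame 2: 9.5.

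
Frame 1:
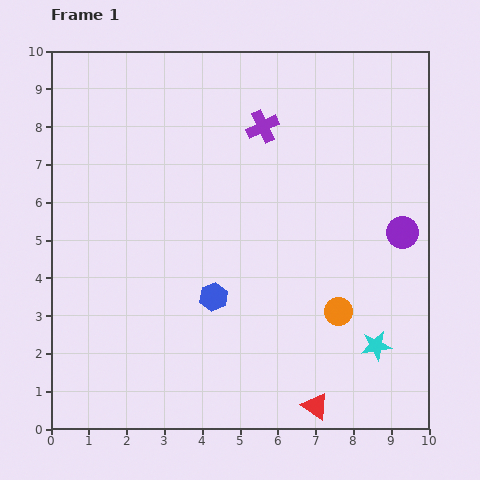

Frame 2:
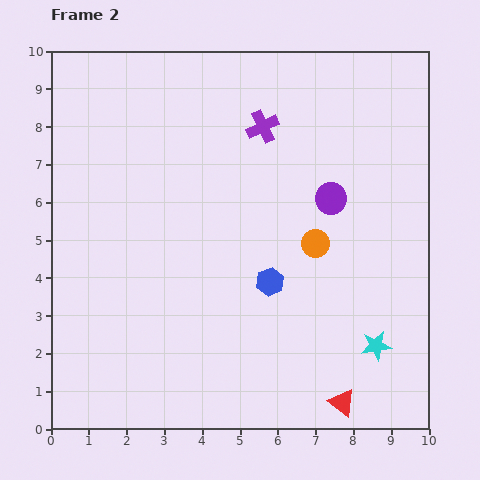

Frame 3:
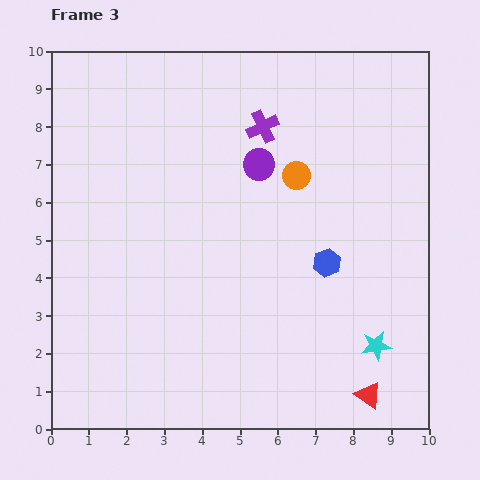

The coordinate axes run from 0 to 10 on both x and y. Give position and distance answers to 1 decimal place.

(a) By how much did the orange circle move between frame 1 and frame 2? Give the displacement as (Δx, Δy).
(-0.6, 1.8)

The orange circle was at (7.6, 3.1) in frame 1 and (7.0, 4.9) in frame 2.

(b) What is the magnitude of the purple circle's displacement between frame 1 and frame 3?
4.2

The purple circle moved from (9.3, 5.2) to (5.5, 7.0), a distance of √(3.8² + 1.8²) ≈ 4.2.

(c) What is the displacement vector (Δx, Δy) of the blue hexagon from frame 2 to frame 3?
(1.5, 0.5)

The blue hexagon was at (5.8, 3.9) in frame 2 and (7.3, 4.4) in frame 3.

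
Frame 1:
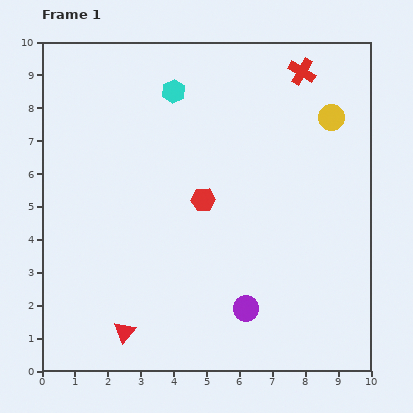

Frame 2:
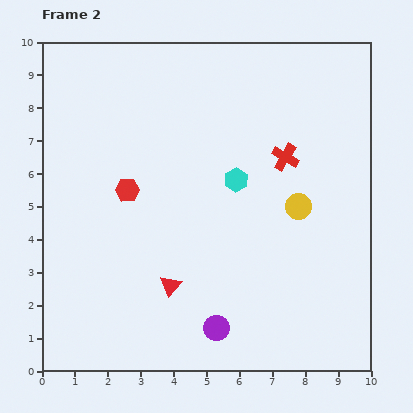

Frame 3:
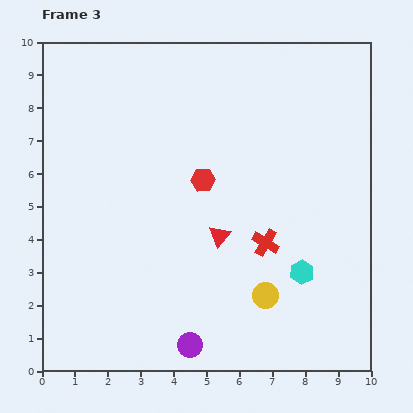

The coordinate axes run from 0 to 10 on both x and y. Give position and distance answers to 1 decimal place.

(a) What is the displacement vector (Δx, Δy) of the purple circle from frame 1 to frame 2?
(-0.9, -0.6)

The purple circle was at (6.2, 1.9) in frame 1 and (5.3, 1.3) in frame 2.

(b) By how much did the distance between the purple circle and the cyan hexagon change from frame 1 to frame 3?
-3.0

Distance in frame 1: 7.0. Distance in frame 3: 4.0.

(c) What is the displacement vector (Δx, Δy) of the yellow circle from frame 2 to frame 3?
(-1.0, -2.7)

The yellow circle was at (7.8, 5.0) in frame 2 and (6.8, 2.3) in frame 3.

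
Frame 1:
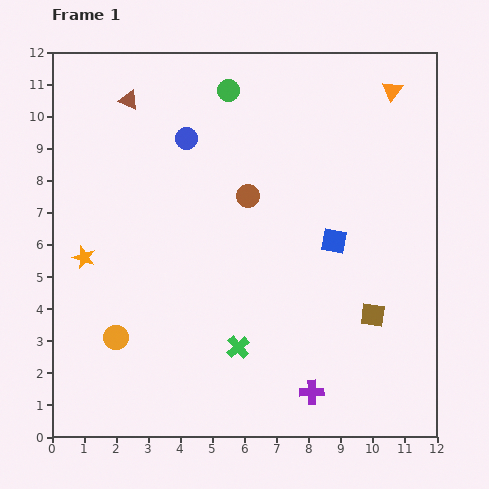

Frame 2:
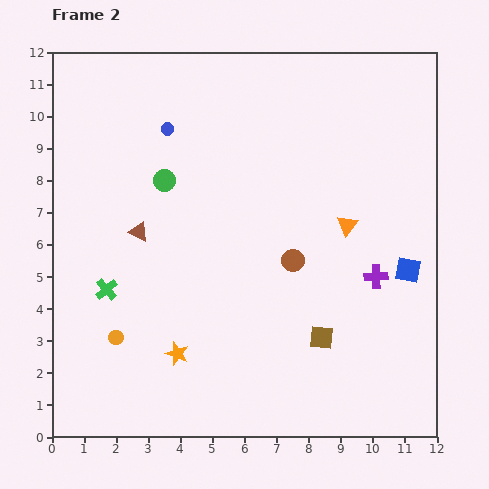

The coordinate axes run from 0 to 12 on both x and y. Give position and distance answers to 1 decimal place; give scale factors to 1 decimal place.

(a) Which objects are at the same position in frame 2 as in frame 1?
the orange circle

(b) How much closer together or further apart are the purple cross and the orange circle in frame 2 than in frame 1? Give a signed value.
+2.0

Distance in frame 1: 6.3. Distance in frame 2: 8.3.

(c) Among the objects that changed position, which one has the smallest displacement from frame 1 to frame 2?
the blue circle

(moved 0.7)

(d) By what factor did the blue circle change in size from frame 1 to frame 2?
0.6×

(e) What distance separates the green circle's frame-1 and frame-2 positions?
3.4

The green circle moved from (5.5, 10.8) to (3.5, 8.0), a distance of √(2.0² + 2.8²) ≈ 3.4.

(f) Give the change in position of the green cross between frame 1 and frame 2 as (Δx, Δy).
(-4.1, 1.8)

The green cross was at (5.8, 2.8) in frame 1 and (1.7, 4.6) in frame 2.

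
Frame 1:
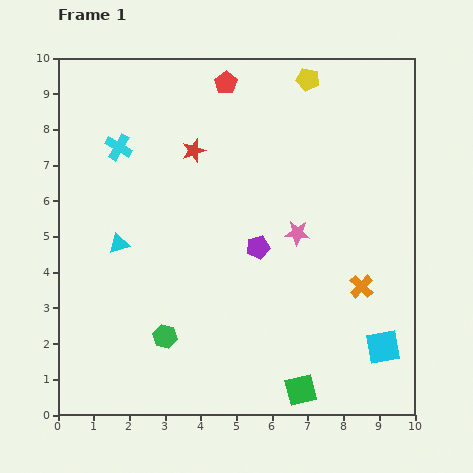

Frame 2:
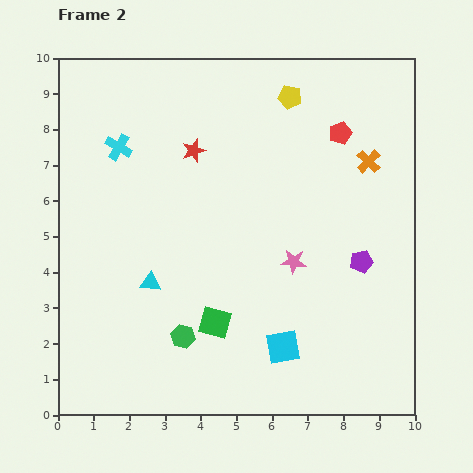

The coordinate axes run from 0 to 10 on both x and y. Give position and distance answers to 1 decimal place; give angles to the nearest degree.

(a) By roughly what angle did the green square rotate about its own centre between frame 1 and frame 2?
30° clockwise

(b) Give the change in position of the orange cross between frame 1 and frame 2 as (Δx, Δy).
(0.2, 3.5)

The orange cross was at (8.5, 3.6) in frame 1 and (8.7, 7.1) in frame 2.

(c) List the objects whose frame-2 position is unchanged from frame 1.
the red star, the cyan cross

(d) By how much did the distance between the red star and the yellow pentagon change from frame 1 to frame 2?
-0.7

Distance in frame 1: 3.8. Distance in frame 2: 3.1.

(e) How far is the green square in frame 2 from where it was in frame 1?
3.1

The green square moved from (6.8, 0.7) to (4.4, 2.6), a distance of √(2.4² + 1.9²) ≈ 3.1.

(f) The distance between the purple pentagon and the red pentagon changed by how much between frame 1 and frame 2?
-1.1

Distance in frame 1: 4.7. Distance in frame 2: 3.6.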